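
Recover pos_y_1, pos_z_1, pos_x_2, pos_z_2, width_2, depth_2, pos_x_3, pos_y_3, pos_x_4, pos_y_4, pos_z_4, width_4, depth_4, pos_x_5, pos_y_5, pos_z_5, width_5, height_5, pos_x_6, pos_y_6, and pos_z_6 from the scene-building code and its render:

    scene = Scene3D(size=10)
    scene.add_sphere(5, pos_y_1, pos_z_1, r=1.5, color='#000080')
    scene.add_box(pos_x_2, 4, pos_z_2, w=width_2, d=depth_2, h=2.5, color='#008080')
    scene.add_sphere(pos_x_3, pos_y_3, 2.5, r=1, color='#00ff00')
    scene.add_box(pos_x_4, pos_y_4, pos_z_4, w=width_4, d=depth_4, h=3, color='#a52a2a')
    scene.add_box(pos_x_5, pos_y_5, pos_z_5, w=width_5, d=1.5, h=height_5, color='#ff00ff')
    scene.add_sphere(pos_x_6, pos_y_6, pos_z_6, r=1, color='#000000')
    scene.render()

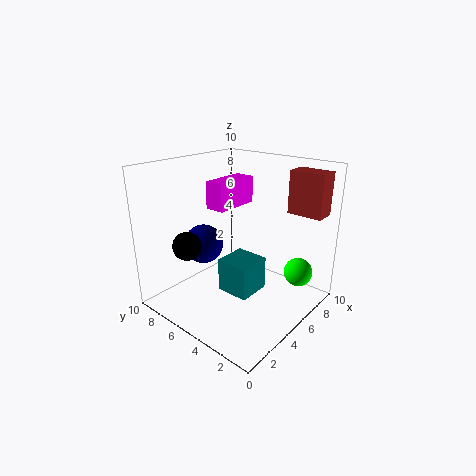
pos_y_1 = 8.5; pos_z_1 = 3.5; pos_x_2 = 4.5; pos_z_2 = 0.5; width_2 = 2.5; depth_2 = 2.5; pos_x_3 = 7.5; pos_y_3 = 1.5; pos_x_4 = 8; pos_y_4 = 0.5; pos_z_4 = 6.5; width_4 = 1.5; depth_4 = 2.5; pos_x_5 = 5; pos_y_5 = 6.5; pos_z_5 = 6.5; width_5 = 3.5; height_5 = 2; pos_x_6 = 2.5; pos_y_6 = 7.5; pos_z_6 = 4.5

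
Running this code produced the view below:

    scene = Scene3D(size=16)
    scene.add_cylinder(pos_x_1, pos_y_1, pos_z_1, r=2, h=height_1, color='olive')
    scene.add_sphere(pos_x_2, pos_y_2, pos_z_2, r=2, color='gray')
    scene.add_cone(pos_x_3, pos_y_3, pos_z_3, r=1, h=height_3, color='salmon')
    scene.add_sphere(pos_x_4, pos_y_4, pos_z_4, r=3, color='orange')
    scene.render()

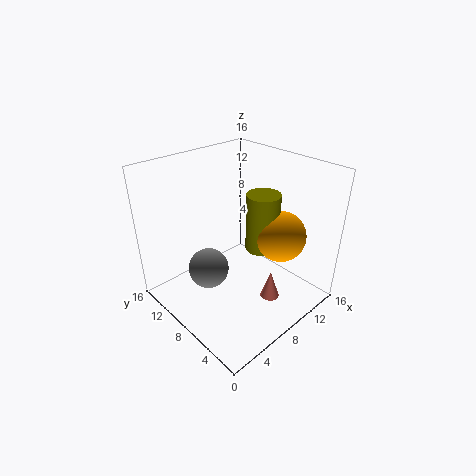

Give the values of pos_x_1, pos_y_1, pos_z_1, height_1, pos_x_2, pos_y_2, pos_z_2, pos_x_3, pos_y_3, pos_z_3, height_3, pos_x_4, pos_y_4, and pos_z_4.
pos_x_1 = 12, pos_y_1 = 8, pos_z_1 = 5, height_1 = 7, pos_x_2 = 3, pos_y_2 = 7, pos_z_2 = 7, pos_x_3 = 8, pos_y_3 = 3, pos_z_3 = 3, height_3 = 3, pos_x_4 = 13, pos_y_4 = 6, pos_z_4 = 7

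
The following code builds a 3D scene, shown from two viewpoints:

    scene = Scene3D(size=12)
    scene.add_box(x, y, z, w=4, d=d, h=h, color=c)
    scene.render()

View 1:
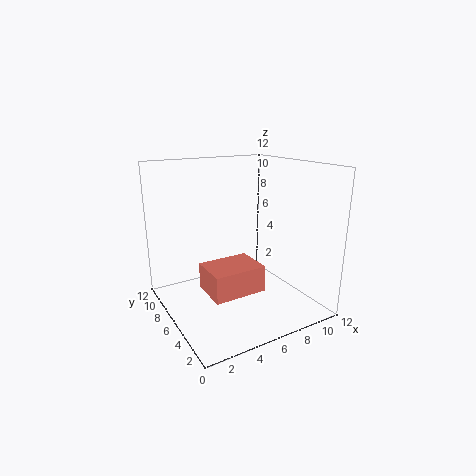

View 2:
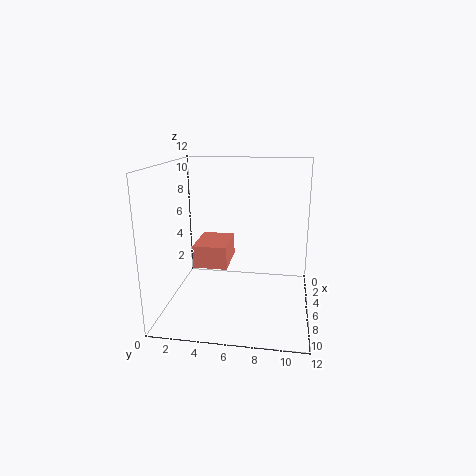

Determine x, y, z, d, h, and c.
x = 2, y = 2, z = 3, d = 3, h = 2, c = 'salmon'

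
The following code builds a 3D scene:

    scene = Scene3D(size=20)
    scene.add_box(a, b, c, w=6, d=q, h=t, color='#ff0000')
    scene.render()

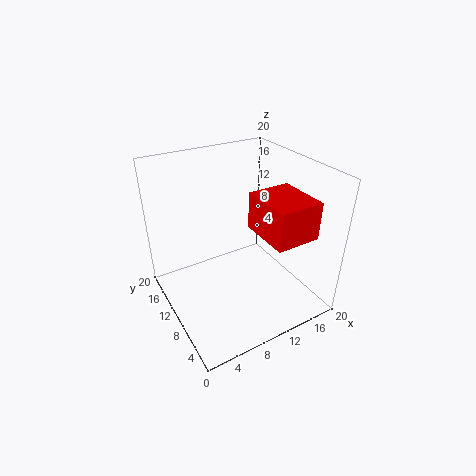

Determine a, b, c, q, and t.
a = 11, b = 2, c = 12, q = 7, t = 5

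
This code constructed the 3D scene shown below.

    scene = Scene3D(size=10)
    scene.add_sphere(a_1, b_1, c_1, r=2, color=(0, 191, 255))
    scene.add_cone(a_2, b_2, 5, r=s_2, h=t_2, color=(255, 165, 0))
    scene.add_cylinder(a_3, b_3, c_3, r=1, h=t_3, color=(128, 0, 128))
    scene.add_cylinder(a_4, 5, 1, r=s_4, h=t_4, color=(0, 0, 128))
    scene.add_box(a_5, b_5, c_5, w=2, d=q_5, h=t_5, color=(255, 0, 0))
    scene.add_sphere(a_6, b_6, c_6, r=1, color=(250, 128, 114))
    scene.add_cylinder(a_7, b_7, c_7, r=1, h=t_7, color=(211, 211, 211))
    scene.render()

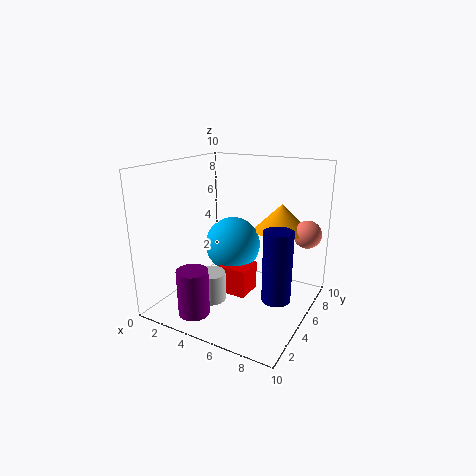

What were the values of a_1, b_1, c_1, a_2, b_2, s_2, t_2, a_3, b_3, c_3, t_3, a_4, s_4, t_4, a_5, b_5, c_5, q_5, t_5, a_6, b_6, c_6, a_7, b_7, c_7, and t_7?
a_1 = 4, b_1 = 6, c_1 = 4, a_2 = 7, b_2 = 8, s_2 = 2, t_2 = 2, a_3 = 4, b_3 = 1, c_3 = 1, t_3 = 3, a_4 = 8, s_4 = 1, t_4 = 5, a_5 = 4, b_5 = 4, c_5 = 1, q_5 = 2, t_5 = 2, a_6 = 9, b_6 = 8, c_6 = 5, a_7 = 4, b_7 = 3, c_7 = 1, t_7 = 2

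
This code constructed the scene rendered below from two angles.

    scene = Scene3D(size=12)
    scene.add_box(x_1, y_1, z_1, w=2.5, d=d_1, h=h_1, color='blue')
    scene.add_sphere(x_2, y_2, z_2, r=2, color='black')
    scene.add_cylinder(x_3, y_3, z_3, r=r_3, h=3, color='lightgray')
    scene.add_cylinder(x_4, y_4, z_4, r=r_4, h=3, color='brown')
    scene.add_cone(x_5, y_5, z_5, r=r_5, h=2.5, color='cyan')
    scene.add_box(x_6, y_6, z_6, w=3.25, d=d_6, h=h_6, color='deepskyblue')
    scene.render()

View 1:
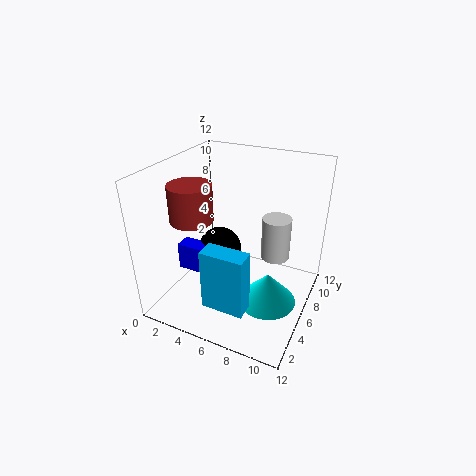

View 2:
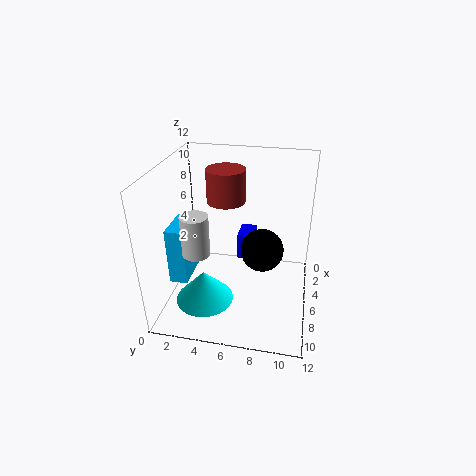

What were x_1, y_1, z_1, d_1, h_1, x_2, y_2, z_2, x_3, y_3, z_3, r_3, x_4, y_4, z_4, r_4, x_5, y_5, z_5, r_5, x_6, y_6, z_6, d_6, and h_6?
x_1 = 0.25
y_1 = 5.25
z_1 = 1.75
d_1 = 1.5
h_1 = 2.5
x_2 = 3.25
y_2 = 7.75
z_2 = 3.25
x_3 = 10
y_3 = 3.75
z_3 = 6.75
r_3 = 1
x_4 = 2.75
y_4 = 4.25
z_4 = 7.75
r_4 = 1.75
x_5 = 9.5
y_5 = 4
z_5 = 2.25
r_5 = 2.25
x_6 = 5.5
y_6 = 0.75
z_6 = 2.75
d_6 = 1.5
h_6 = 4.75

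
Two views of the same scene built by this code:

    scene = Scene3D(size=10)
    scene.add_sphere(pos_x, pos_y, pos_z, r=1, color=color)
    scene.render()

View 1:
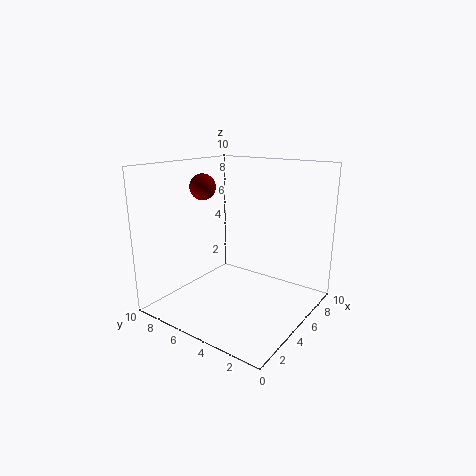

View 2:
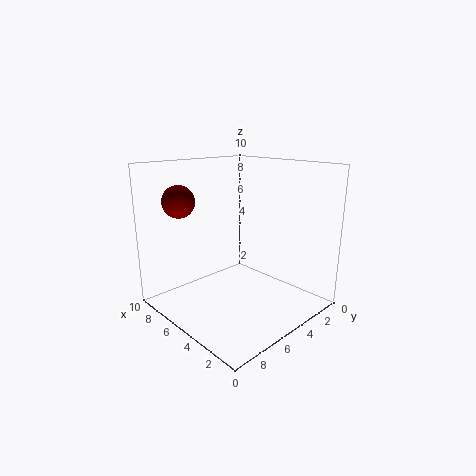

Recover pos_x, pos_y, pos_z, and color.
pos_x = 6, pos_y = 9, pos_z = 8, color = 'maroon'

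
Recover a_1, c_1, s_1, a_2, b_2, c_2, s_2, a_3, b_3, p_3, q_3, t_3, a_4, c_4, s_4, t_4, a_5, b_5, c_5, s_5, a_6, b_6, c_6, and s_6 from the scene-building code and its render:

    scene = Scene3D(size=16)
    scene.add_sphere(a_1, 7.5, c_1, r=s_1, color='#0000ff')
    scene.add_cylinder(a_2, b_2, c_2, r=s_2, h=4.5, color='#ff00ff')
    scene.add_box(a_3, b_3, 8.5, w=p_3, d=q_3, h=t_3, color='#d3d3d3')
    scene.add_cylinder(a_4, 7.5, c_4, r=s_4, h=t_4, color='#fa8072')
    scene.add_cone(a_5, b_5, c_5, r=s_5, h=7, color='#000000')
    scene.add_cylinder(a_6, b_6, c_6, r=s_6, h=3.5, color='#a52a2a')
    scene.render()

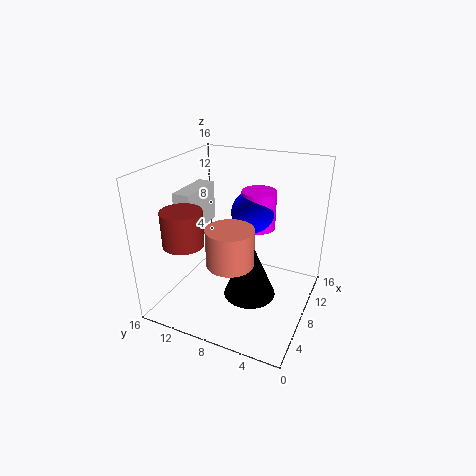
a_1 = 11, c_1 = 10, s_1 = 2.5, a_2 = 11.5, b_2 = 7, c_2 = 8, s_2 = 2, a_3 = 5.5, b_3 = 12.5, p_3 = 5.5, q_3 = 2, t_3 = 4.5, a_4 = 5, c_4 = 6.5, s_4 = 2.5, t_4 = 4, a_5 = 8, b_5 = 6.5, c_5 = 1, s_5 = 3, a_6 = 2, b_6 = 11, c_6 = 9.5, s_6 = 2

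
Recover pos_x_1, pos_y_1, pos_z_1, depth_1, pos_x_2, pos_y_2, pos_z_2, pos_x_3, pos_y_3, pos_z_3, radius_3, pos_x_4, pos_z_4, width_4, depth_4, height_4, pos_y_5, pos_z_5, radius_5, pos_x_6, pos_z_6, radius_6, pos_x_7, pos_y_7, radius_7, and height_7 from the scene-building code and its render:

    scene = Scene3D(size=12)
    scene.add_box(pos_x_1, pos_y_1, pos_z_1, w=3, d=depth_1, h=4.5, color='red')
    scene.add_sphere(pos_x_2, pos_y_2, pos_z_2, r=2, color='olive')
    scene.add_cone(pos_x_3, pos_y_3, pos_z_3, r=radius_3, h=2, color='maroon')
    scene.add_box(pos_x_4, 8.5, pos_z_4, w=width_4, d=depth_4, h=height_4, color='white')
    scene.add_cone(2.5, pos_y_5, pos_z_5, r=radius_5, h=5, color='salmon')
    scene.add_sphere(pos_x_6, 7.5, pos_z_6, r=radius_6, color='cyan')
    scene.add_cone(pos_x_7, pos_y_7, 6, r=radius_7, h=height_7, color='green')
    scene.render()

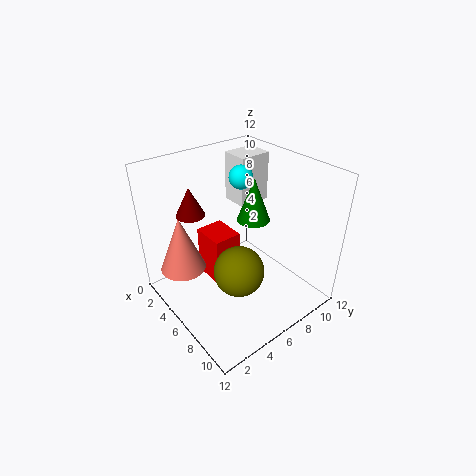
pos_x_1 = 2, pos_y_1 = 4.5, pos_z_1 = 1, depth_1 = 2.5, pos_x_2 = 8, pos_y_2 = 4.5, pos_z_2 = 4.5, pos_x_3 = 6.5, pos_y_3 = 1.5, pos_z_3 = 10, radius_3 = 1, pos_x_4 = 1, pos_z_4 = 7, width_4 = 2.5, depth_4 = 3, height_4 = 4.5, pos_y_5 = 2.5, pos_z_5 = 2.5, radius_5 = 2, pos_x_6 = 4.5, pos_z_6 = 10.5, radius_6 = 1, pos_x_7 = 4.5, pos_y_7 = 9, radius_7 = 1.5, height_7 = 4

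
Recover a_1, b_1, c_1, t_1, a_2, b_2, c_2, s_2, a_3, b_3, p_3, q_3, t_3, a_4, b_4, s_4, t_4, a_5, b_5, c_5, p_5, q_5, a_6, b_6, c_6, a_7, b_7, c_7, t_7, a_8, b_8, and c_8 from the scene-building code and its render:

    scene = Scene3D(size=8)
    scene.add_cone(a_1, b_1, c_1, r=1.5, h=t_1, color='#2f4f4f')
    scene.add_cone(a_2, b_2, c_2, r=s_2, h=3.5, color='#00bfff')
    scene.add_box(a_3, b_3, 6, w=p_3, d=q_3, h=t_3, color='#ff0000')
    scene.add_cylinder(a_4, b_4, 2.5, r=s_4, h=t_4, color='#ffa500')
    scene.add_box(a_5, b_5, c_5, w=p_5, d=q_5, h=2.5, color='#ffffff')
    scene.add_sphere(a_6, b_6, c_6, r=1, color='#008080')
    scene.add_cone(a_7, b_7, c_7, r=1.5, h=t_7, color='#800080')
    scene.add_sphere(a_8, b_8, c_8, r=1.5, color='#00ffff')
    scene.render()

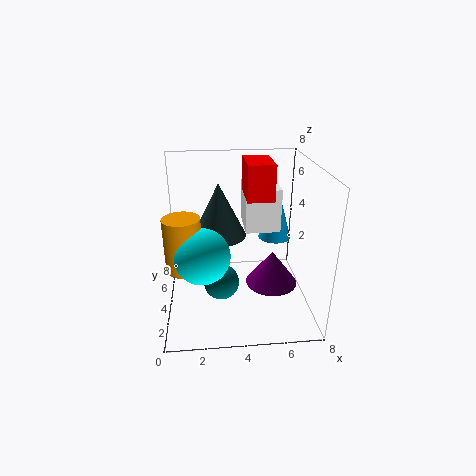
a_1 = 3; b_1 = 4.5; c_1 = 4; t_1 = 3; a_2 = 6.5; b_2 = 6; c_2 = 3; s_2 = 1; a_3 = 4.5; b_3 = 4; p_3 = 1.5; q_3 = 2.5; t_3 = 2; a_4 = 1; b_4 = 3.5; s_4 = 1; t_4 = 3; a_5 = 4.5; b_5 = 4.5; c_5 = 4; p_5 = 2; q_5 = 2.5; a_6 = 3; b_6 = 3.5; c_6 = 1.5; a_7 = 6; b_7 = 4; c_7 = 1; t_7 = 2; a_8 = 2; b_8 = 3; c_8 = 3.5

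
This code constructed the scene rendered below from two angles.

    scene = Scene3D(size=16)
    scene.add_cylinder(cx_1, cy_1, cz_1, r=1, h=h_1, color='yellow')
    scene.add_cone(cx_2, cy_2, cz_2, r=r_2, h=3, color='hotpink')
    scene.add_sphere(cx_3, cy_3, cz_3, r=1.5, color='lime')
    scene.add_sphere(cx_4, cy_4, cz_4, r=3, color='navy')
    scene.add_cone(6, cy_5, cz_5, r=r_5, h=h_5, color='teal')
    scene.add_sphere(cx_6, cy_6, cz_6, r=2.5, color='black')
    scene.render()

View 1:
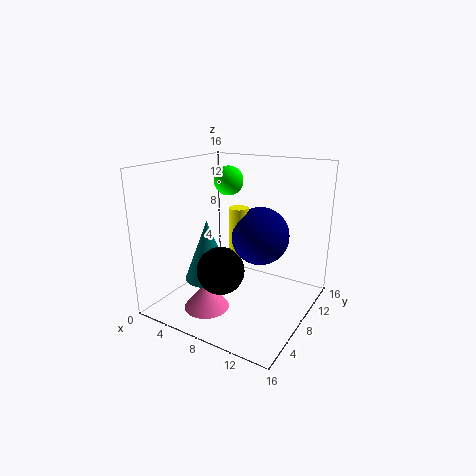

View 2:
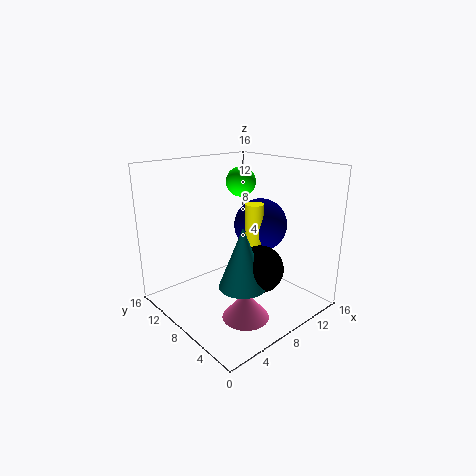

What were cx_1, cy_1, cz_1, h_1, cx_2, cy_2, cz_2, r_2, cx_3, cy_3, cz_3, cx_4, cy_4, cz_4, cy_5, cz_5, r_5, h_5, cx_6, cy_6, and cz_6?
cx_1 = 9, cy_1 = 6.5, cz_1 = 7, h_1 = 5, cx_2 = 6, cy_2 = 4.5, cz_2 = 0.5, r_2 = 2.5, cx_3 = 7.5, cy_3 = 7, cz_3 = 14.5, cx_4 = 11, cy_4 = 7.5, cz_4 = 9, cy_5 = 5, cz_5 = 4, r_5 = 2.5, h_5 = 6.5, cx_6 = 8, cy_6 = 4.5, cz_6 = 5.5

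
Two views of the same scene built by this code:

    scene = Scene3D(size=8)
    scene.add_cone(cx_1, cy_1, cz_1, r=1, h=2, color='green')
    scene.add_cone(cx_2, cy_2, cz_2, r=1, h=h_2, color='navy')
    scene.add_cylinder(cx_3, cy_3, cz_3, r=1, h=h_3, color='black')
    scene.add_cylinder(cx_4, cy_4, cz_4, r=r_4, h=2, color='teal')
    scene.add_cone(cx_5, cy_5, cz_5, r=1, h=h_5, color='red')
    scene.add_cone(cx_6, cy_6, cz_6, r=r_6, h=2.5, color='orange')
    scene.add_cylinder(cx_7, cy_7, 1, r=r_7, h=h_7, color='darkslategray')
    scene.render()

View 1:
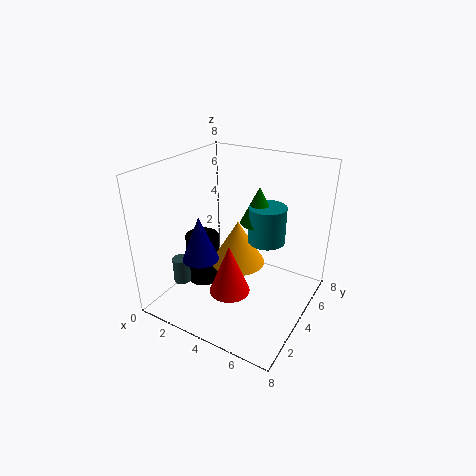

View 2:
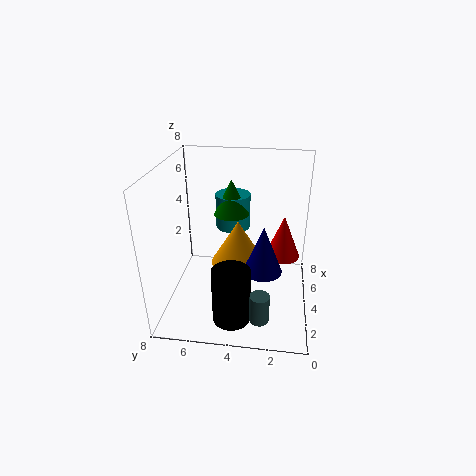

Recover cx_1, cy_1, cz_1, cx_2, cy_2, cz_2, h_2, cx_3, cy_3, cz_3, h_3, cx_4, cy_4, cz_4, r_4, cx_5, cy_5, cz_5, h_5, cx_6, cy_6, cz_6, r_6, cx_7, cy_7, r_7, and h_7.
cx_1 = 5; cy_1 = 4.5; cz_1 = 5; cx_2 = 2.5; cy_2 = 2.5; cz_2 = 3; h_2 = 2.5; cx_3 = 1.5; cy_3 = 4; cz_3 = 0.5; h_3 = 3; cx_4 = 5.5; cy_4 = 4.5; cz_4 = 4; r_4 = 1; cx_5 = 5; cy_5 = 1.5; cz_5 = 2.5; h_5 = 2.5; cx_6 = 4; cy_6 = 4; cz_6 = 2.5; r_6 = 1.5; cx_7 = 1; cy_7 = 2.5; r_7 = 0.5; h_7 = 1.5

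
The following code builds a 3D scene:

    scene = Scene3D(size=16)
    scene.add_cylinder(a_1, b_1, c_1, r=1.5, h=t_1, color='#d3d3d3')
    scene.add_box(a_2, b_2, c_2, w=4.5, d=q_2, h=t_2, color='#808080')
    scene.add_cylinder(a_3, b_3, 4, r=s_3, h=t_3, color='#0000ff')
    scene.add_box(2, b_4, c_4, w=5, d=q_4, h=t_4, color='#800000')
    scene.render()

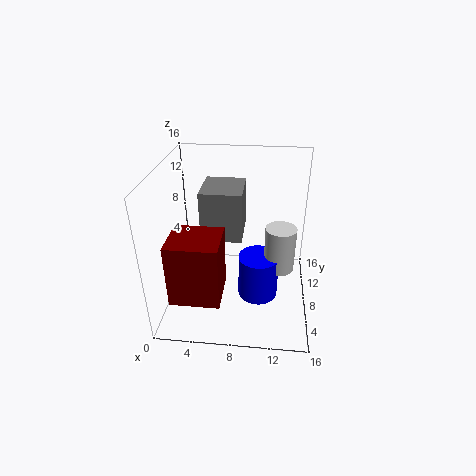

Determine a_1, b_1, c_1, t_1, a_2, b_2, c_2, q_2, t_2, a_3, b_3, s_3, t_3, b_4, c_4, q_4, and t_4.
a_1 = 12.5; b_1 = 4.5; c_1 = 7; t_1 = 4.5; a_2 = 4; b_2 = 7; c_2 = 8; q_2 = 5; t_2 = 5.5; a_3 = 10.5; b_3 = 4; s_3 = 2; t_3 = 4.5; b_4 = 0.5; c_4 = 4.5; q_4 = 4.5; t_4 = 6.5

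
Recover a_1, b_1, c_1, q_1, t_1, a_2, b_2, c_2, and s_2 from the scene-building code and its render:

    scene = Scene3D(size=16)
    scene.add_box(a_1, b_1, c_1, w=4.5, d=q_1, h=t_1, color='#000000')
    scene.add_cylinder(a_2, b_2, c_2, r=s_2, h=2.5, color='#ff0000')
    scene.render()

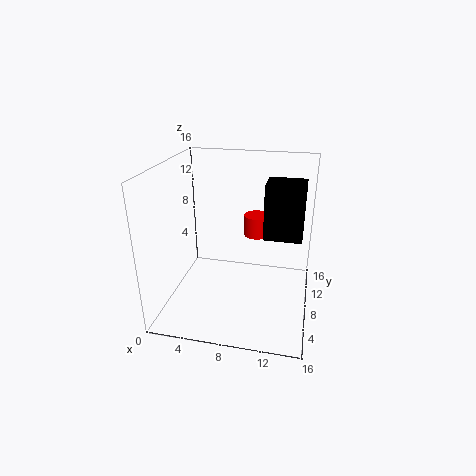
a_1 = 10.5
b_1 = 10
c_1 = 7
q_1 = 4
t_1 = 6.5
a_2 = 9.5
b_2 = 11.5
c_2 = 7
s_2 = 1.5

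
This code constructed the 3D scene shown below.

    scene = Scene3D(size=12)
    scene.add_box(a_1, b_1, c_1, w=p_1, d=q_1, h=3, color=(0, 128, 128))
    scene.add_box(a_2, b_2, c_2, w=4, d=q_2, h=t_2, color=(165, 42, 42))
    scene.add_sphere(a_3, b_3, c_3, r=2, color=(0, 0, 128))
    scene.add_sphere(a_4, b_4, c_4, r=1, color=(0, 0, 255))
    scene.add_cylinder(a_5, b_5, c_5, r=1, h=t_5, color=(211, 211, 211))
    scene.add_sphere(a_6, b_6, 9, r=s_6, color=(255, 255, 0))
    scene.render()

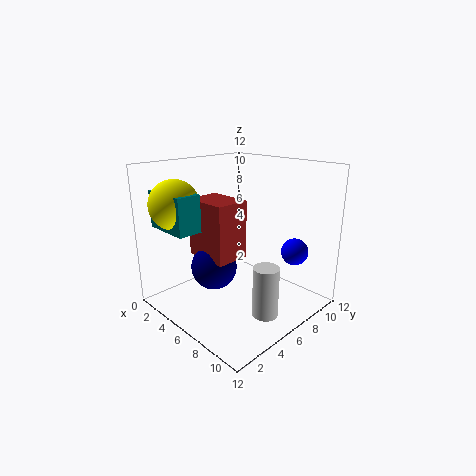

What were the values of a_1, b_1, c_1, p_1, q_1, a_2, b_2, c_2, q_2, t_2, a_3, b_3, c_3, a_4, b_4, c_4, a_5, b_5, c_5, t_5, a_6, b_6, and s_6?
a_1 = 1, b_1 = 1, c_1 = 7, p_1 = 4, q_1 = 2, a_2 = 2, b_2 = 4, c_2 = 4, q_2 = 3, t_2 = 5, a_3 = 4, b_3 = 5, c_3 = 3, a_4 = 11, b_4 = 7, c_4 = 6, a_5 = 10, b_5 = 5, c_5 = 1, t_5 = 4, a_6 = 3, b_6 = 2, s_6 = 2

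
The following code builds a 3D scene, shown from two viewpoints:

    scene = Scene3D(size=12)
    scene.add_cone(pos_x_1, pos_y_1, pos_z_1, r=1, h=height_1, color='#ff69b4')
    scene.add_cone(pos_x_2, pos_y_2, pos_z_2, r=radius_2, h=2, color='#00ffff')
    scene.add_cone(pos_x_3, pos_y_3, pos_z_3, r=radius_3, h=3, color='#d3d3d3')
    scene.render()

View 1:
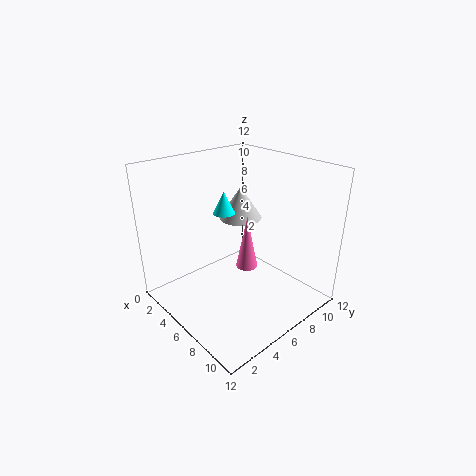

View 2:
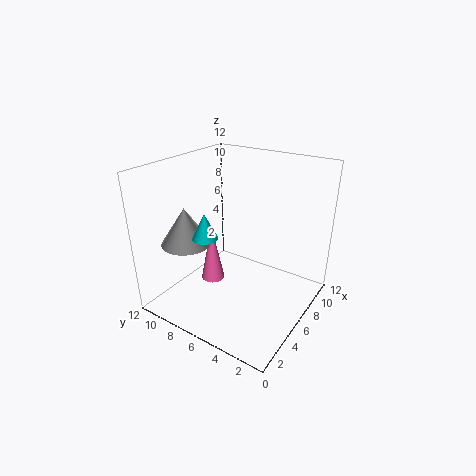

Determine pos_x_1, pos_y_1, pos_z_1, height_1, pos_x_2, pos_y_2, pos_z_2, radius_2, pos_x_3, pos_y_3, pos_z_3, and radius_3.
pos_x_1 = 5; pos_y_1 = 8; pos_z_1 = 2; height_1 = 5; pos_x_2 = 3; pos_y_2 = 7; pos_z_2 = 7; radius_2 = 1; pos_x_3 = 3; pos_y_3 = 9; pos_z_3 = 6; radius_3 = 2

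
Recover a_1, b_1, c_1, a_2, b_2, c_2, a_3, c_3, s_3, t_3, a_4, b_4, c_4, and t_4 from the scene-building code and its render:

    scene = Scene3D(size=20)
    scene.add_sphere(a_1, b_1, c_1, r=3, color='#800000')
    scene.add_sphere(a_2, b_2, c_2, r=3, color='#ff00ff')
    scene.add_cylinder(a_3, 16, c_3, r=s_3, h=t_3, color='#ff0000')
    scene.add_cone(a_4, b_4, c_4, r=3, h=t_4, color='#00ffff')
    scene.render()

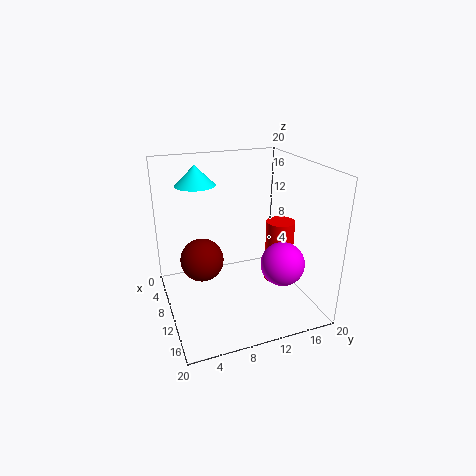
a_1 = 9, b_1 = 5, c_1 = 7, a_2 = 14, b_2 = 15, c_2 = 7, a_3 = 11, c_3 = 3, s_3 = 2, t_3 = 9, a_4 = 3, b_4 = 6, c_4 = 16, t_4 = 3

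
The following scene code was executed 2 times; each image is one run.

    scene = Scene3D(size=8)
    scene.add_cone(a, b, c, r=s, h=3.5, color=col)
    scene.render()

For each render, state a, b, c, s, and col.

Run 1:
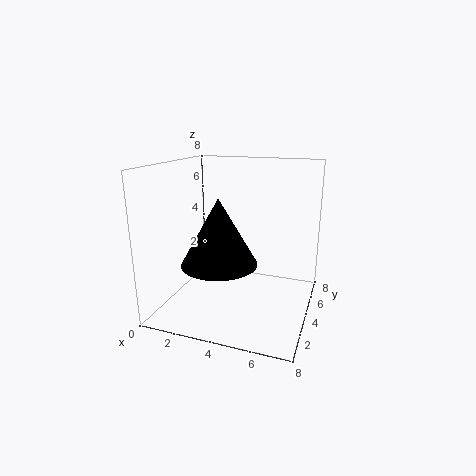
a = 3.5; b = 2.5; c = 3; s = 2; col = 'black'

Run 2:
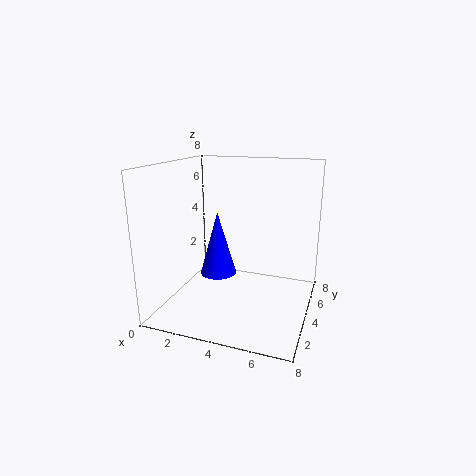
a = 3; b = 3.5; c = 2; s = 1; col = 'blue'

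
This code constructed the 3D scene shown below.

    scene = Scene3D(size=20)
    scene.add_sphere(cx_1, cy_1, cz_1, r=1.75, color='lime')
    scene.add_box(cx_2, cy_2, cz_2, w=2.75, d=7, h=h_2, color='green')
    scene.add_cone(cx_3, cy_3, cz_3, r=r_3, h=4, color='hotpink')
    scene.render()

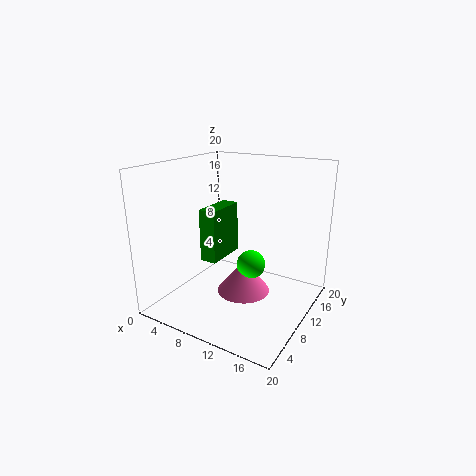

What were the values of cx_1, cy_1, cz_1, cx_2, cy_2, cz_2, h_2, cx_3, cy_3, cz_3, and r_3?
cx_1 = 14.25; cy_1 = 6; cz_1 = 8.75; cx_2 = 1.75; cy_2 = 12; cz_2 = 3.75; h_2 = 8.5; cx_3 = 13.5; cy_3 = 5.5; cz_3 = 5.25; r_3 = 3.25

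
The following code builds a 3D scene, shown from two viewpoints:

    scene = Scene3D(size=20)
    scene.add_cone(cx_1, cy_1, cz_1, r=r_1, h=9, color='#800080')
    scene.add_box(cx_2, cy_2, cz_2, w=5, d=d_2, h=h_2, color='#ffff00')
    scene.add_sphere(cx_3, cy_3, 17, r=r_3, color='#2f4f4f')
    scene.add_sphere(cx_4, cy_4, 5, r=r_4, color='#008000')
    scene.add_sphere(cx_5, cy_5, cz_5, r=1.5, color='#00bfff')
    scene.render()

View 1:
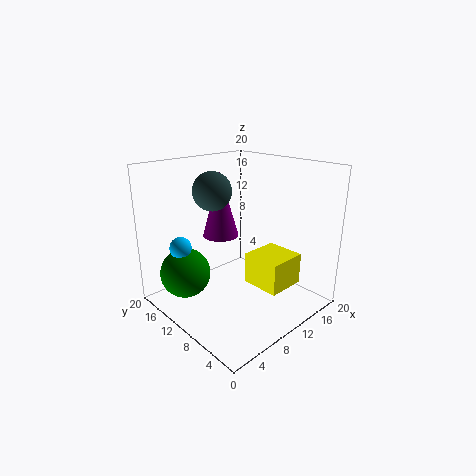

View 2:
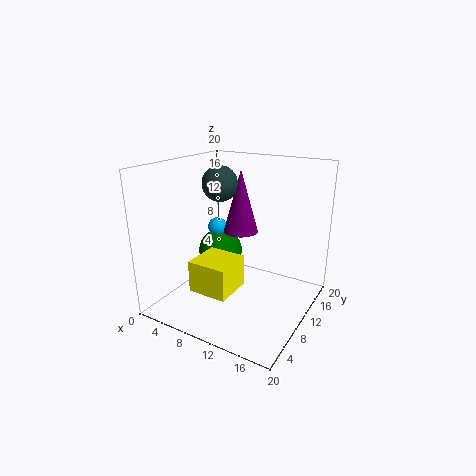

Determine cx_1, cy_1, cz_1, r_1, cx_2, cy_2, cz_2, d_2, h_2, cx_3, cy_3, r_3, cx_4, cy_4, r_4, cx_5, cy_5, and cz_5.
cx_1 = 9, cy_1 = 12.5, cz_1 = 10, r_1 = 2.5, cx_2 = 8, cy_2 = 1.5, cz_2 = 5.5, d_2 = 5, h_2 = 4, cx_3 = 6.5, cy_3 = 11, r_3 = 2.5, cx_4 = 4, cy_4 = 14.5, r_4 = 3.5, cx_5 = 3.5, cy_5 = 14.5, cz_5 = 9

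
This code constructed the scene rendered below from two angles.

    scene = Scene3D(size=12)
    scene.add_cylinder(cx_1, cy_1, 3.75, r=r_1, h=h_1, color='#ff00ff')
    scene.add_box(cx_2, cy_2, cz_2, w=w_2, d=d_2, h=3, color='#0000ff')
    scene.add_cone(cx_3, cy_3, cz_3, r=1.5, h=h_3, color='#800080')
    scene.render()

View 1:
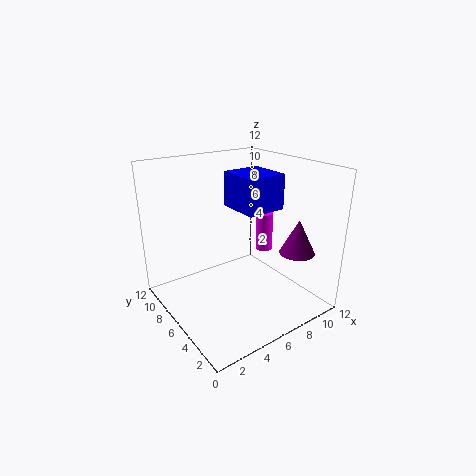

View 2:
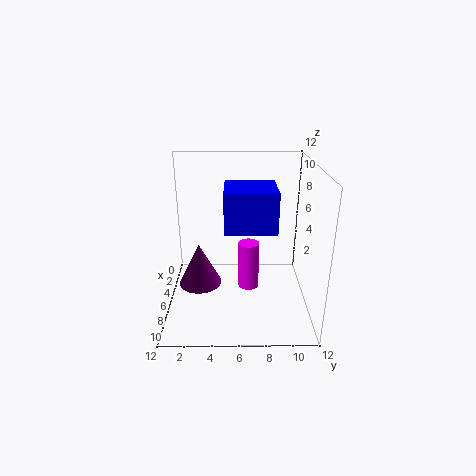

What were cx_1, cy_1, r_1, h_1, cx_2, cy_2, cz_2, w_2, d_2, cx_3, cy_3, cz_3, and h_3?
cx_1 = 9.5, cy_1 = 6.75, r_1 = 0.75, h_1 = 3.5, cx_2 = 6.5, cy_2 = 5, cz_2 = 8, w_2 = 3.5, d_2 = 3.75, cx_3 = 10.25, cy_3 = 3.25, cz_3 = 4.5, h_3 = 3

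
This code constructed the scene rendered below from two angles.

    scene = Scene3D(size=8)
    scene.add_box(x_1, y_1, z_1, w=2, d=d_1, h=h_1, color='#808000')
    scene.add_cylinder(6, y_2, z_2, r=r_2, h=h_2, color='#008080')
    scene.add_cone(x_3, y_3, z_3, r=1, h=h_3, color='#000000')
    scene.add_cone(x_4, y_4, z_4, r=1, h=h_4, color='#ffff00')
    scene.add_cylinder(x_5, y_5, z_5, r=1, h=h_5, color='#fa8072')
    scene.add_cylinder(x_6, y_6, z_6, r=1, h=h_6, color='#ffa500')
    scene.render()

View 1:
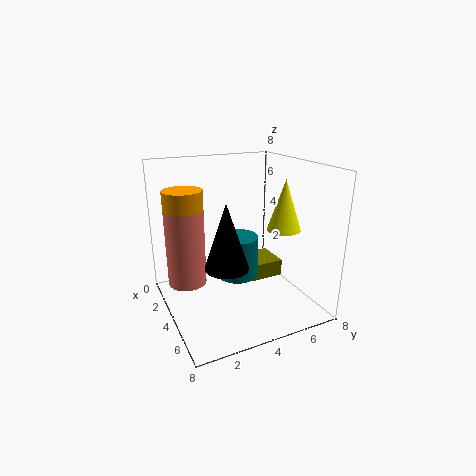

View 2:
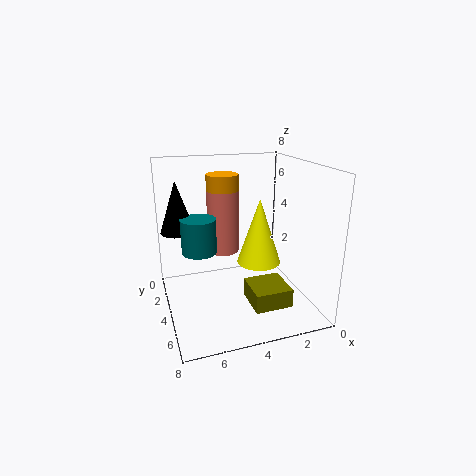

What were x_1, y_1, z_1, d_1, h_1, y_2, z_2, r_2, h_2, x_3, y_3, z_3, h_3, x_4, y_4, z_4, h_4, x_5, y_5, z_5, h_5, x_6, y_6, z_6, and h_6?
x_1 = 2, y_1 = 5, z_1 = 1, d_1 = 2, h_1 = 1, y_2 = 3, z_2 = 3, r_2 = 1, h_2 = 2, x_3 = 7, y_3 = 2, z_3 = 4, h_3 = 3, x_4 = 4, y_4 = 7, z_4 = 4, h_4 = 3, x_5 = 4, y_5 = 1, z_5 = 2, h_5 = 4, x_6 = 4, y_6 = 1, z_6 = 5, h_6 = 2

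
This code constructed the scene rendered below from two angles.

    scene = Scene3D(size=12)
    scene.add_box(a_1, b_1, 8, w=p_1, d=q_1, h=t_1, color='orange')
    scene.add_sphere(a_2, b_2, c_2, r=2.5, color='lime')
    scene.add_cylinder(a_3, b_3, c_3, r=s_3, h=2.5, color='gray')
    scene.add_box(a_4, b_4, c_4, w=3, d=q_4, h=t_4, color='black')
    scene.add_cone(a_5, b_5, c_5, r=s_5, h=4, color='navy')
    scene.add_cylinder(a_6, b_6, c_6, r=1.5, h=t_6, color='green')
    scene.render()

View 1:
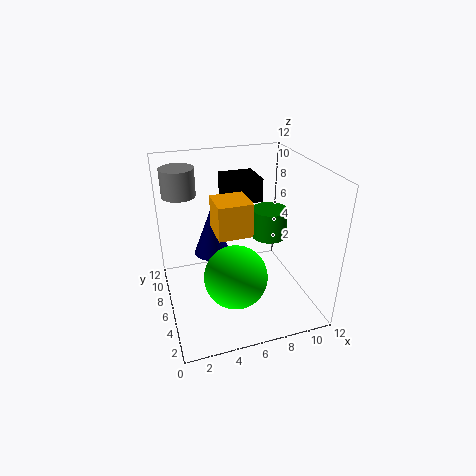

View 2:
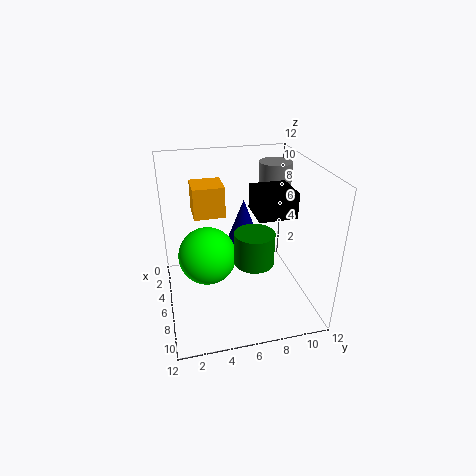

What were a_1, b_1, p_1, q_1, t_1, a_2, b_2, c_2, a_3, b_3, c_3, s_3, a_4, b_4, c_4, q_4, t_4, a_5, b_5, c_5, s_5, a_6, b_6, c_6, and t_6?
a_1 = 3.5, b_1 = 2.5, p_1 = 2.5, q_1 = 2.5, t_1 = 2.5, a_2 = 5, b_2 = 3.5, c_2 = 4, a_3 = 2, b_3 = 10.5, c_3 = 8.5, s_3 = 1.5, a_4 = 5.5, b_4 = 7, c_4 = 8.5, q_4 = 3, t_4 = 2, a_5 = 4, b_5 = 7, c_5 = 4.5, s_5 = 1.5, a_6 = 9, b_6 = 6.5, c_6 = 5.5, t_6 = 2.5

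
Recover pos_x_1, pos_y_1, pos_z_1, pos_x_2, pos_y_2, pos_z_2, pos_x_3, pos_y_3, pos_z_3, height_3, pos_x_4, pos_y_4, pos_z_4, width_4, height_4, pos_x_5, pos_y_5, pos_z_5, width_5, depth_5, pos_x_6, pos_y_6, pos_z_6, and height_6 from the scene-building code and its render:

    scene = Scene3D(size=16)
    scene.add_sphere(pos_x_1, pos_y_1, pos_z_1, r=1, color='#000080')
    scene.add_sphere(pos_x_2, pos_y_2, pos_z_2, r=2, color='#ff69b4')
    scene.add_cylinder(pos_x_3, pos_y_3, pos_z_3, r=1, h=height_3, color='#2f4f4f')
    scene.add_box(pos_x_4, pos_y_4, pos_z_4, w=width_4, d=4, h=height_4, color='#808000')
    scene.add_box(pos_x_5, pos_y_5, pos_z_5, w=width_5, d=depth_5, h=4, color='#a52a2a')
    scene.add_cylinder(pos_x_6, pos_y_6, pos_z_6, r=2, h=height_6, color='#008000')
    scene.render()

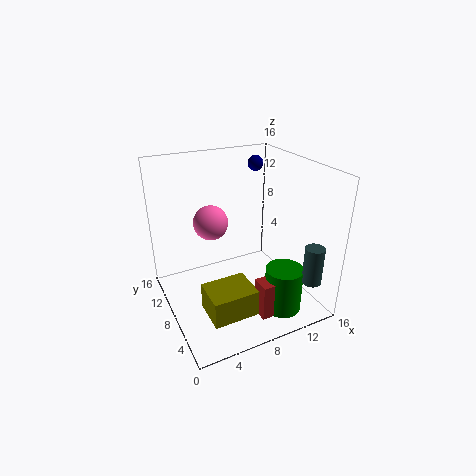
pos_x_1 = 14
pos_y_1 = 15
pos_z_1 = 14
pos_x_2 = 6
pos_y_2 = 11
pos_z_2 = 9
pos_x_3 = 13
pos_y_3 = 1
pos_z_3 = 5
height_3 = 4
pos_x_4 = 3
pos_y_4 = 3
pos_z_4 = 1
width_4 = 5
height_4 = 3
pos_x_5 = 8
pos_y_5 = 2
pos_z_5 = 1
width_5 = 4
depth_5 = 2
pos_x_6 = 11
pos_y_6 = 3
pos_z_6 = 1
height_6 = 5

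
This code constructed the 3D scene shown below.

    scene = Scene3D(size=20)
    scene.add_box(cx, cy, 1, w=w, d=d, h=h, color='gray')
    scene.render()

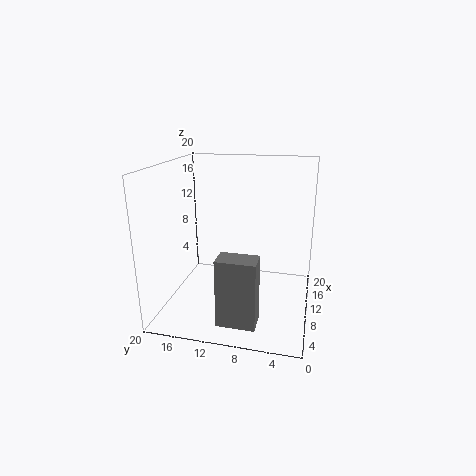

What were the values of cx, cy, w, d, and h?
cx = 2; cy = 6; w = 3; d = 5; h = 9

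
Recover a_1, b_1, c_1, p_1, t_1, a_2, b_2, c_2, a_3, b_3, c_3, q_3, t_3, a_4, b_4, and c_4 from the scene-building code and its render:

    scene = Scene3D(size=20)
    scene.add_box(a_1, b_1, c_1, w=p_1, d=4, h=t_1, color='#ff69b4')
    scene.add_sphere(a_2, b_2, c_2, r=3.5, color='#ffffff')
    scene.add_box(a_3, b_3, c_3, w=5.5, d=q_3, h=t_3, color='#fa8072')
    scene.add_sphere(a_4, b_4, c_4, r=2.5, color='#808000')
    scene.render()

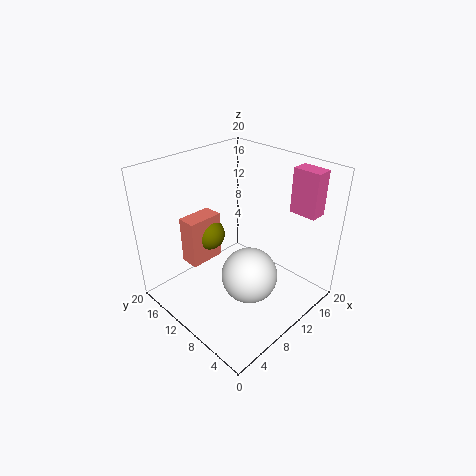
a_1 = 17.5
b_1 = 3
c_1 = 12.5
p_1 = 2.5
t_1 = 6.5
a_2 = 7
b_2 = 5
c_2 = 8
a_3 = 7
b_3 = 16.5
c_3 = 3
q_3 = 3
t_3 = 7.5
a_4 = 11
b_4 = 17.5
c_4 = 7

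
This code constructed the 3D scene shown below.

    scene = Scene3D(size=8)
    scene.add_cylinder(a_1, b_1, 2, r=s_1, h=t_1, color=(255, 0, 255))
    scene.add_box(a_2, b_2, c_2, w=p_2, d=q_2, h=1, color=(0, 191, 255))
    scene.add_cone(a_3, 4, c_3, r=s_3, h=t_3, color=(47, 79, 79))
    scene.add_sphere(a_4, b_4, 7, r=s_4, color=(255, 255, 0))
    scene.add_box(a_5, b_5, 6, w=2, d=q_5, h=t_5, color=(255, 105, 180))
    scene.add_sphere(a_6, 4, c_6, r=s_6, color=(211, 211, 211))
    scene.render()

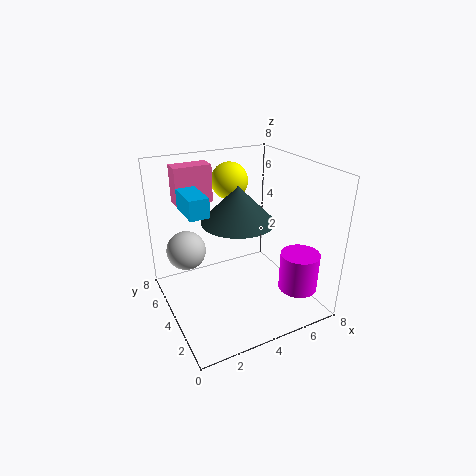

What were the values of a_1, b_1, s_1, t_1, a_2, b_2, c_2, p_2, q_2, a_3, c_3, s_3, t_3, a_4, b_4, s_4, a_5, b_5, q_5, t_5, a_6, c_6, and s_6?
a_1 = 6, b_1 = 1, s_1 = 1, t_1 = 2, a_2 = 1, b_2 = 3, c_2 = 6, p_2 = 1, q_2 = 2, a_3 = 4, c_3 = 5, s_3 = 2, t_3 = 2, a_4 = 4, b_4 = 5, s_4 = 1, a_5 = 1, b_5 = 5, q_5 = 1, t_5 = 2, a_6 = 1, c_6 = 4, s_6 = 1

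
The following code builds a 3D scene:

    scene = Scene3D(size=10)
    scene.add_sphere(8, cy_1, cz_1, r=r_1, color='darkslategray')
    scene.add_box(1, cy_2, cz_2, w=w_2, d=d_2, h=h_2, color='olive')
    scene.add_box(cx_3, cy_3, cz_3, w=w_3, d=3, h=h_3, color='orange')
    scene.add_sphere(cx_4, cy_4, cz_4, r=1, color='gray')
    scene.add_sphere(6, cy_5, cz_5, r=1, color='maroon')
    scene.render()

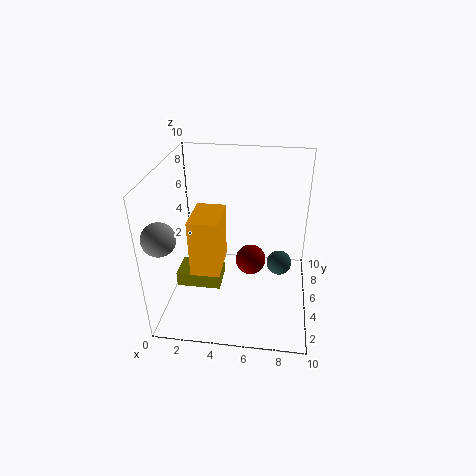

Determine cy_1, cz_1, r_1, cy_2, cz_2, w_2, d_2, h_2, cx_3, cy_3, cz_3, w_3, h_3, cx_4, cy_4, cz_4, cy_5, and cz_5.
cy_1 = 8
cz_1 = 1
r_1 = 1
cy_2 = 3
cz_2 = 2
w_2 = 3
d_2 = 2
h_2 = 1
cx_3 = 2
cy_3 = 3
cz_3 = 3
w_3 = 2
h_3 = 4
cx_4 = 1
cy_4 = 1
cz_4 = 7
cy_5 = 4
cz_5 = 4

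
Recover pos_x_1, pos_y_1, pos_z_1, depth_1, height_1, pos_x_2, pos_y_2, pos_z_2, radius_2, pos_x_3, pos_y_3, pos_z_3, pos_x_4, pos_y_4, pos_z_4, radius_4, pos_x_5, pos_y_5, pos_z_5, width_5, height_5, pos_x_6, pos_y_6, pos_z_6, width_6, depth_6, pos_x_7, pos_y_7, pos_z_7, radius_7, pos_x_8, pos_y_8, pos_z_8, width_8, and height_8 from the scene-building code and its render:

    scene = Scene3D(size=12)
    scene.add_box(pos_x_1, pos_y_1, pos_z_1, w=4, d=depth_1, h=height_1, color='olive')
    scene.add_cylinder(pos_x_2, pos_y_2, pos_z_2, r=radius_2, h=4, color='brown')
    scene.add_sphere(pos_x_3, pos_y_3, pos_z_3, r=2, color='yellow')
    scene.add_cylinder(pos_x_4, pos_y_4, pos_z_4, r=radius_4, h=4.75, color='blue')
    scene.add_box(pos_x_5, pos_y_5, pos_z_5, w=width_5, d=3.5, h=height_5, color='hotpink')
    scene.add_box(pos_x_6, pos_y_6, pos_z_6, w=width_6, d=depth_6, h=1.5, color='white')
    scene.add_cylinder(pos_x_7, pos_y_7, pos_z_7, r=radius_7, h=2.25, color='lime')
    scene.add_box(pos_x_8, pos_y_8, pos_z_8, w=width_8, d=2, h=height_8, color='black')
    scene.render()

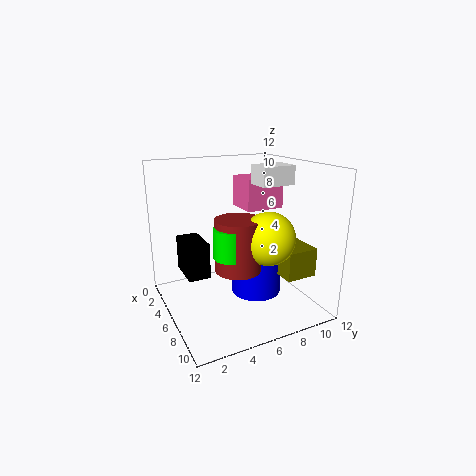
pos_x_1 = 5, pos_y_1 = 9.25, pos_z_1 = 2.5, depth_1 = 2.75, height_1 = 2.5, pos_x_2 = 8.5, pos_y_2 = 4.75, pos_z_2 = 4.5, radius_2 = 1.75, pos_x_3 = 9.5, pos_y_3 = 6.75, pos_z_3 = 7, pos_x_4 = 5.25, pos_y_4 = 8.25, pos_z_4 = 0.25, radius_4 = 2.25, pos_x_5 = 2, pos_y_5 = 7.5, pos_z_5 = 7.75, width_5 = 3, height_5 = 2.75, pos_x_6 = 6.25, pos_y_6 = 7, pos_z_6 = 10.5, width_6 = 2, depth_6 = 2.75, pos_x_7 = 8.75, pos_y_7 = 4, pos_z_7 = 5.75, radius_7 = 1.25, pos_x_8 = 0.5, pos_y_8 = 2.25, pos_z_8 = 1.75, width_8 = 3.5, height_8 = 3.25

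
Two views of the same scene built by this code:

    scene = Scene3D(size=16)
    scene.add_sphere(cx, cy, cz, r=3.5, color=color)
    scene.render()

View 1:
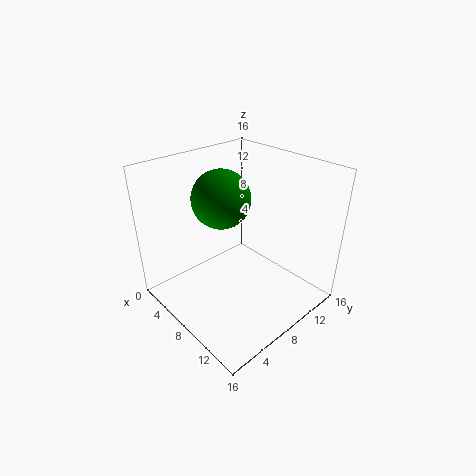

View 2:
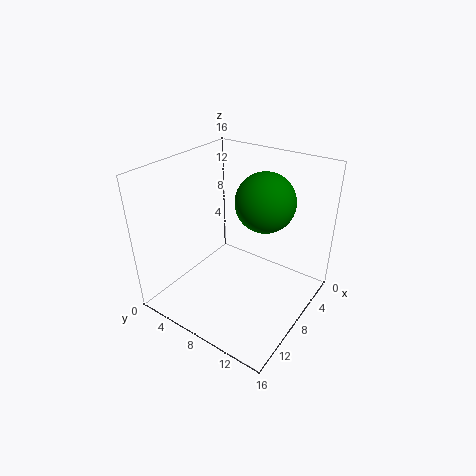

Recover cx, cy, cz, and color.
cx = 4
cy = 9
cz = 11
color = 'green'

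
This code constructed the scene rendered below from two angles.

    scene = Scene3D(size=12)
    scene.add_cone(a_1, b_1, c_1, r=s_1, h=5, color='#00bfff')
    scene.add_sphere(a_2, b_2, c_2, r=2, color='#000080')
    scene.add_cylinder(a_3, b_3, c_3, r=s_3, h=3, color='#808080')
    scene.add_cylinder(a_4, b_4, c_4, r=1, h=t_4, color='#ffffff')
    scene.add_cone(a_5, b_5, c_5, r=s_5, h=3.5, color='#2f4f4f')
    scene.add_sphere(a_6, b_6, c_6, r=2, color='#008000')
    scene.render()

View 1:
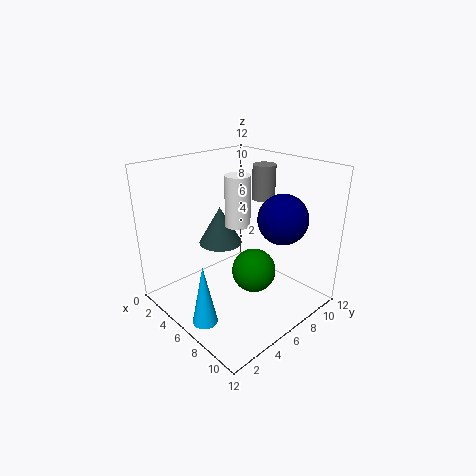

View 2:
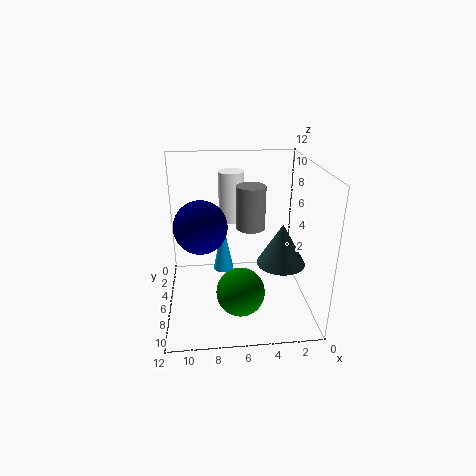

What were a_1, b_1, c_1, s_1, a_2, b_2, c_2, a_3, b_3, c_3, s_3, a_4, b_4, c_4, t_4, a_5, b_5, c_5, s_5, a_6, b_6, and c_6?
a_1 = 7, b_1 = 1.5, c_1 = 0.5, s_1 = 1, a_2 = 9, b_2 = 8, c_2 = 8, a_3 = 5.5, b_3 = 9.5, c_3 = 8.5, s_3 = 1, a_4 = 6.5, b_4 = 5.5, c_4 = 7.5, t_4 = 4, a_5 = 2.5, b_5 = 7, c_5 = 4, s_5 = 2, a_6 = 6, b_6 = 8, c_6 = 2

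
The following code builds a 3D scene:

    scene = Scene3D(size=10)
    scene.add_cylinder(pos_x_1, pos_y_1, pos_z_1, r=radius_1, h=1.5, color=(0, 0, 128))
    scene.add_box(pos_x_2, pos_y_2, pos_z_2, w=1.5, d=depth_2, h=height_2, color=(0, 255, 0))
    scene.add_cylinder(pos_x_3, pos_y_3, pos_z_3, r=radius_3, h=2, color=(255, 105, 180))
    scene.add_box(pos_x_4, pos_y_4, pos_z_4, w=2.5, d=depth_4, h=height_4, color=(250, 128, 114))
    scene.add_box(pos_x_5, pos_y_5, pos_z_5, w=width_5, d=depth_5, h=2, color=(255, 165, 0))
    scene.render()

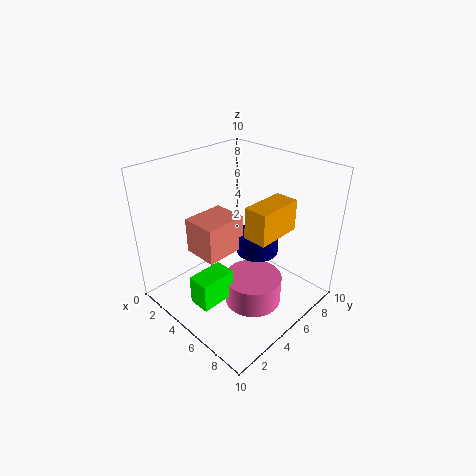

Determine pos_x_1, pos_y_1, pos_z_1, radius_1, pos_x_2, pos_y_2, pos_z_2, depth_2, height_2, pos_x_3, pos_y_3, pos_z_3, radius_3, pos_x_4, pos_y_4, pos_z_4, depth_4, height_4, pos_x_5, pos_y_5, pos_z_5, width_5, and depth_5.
pos_x_1 = 5.5; pos_y_1 = 6.5; pos_z_1 = 3.5; radius_1 = 1.5; pos_x_2 = 4.5; pos_y_2 = 1; pos_z_2 = 1.5; depth_2 = 2.5; height_2 = 2; pos_x_3 = 6.5; pos_y_3 = 5; pos_z_3 = 0.5; radius_3 = 2; pos_x_4 = 2.5; pos_y_4 = 2.5; pos_z_4 = 4; depth_4 = 3; height_4 = 2.5; pos_x_5 = 7; pos_y_5 = 3.5; pos_z_5 = 6.5; width_5 = 1.5; depth_5 = 3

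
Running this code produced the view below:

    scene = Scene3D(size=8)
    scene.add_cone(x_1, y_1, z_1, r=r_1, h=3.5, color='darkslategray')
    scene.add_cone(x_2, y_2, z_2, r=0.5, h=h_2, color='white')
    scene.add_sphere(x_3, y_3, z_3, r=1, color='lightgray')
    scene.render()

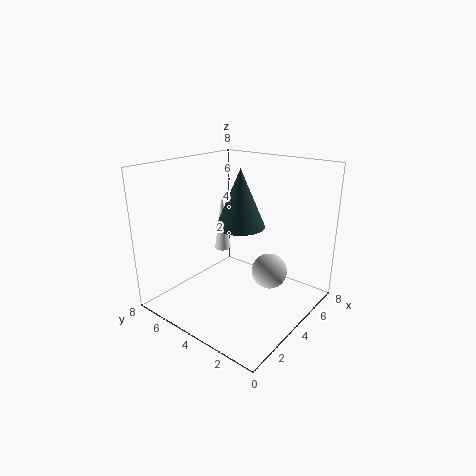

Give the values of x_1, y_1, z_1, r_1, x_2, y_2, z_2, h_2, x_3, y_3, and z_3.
x_1 = 5.5; y_1 = 5; z_1 = 4; r_1 = 1.5; x_2 = 5; y_2 = 6; z_2 = 2.5; h_2 = 3.5; x_3 = 5; y_3 = 2.5; z_3 = 2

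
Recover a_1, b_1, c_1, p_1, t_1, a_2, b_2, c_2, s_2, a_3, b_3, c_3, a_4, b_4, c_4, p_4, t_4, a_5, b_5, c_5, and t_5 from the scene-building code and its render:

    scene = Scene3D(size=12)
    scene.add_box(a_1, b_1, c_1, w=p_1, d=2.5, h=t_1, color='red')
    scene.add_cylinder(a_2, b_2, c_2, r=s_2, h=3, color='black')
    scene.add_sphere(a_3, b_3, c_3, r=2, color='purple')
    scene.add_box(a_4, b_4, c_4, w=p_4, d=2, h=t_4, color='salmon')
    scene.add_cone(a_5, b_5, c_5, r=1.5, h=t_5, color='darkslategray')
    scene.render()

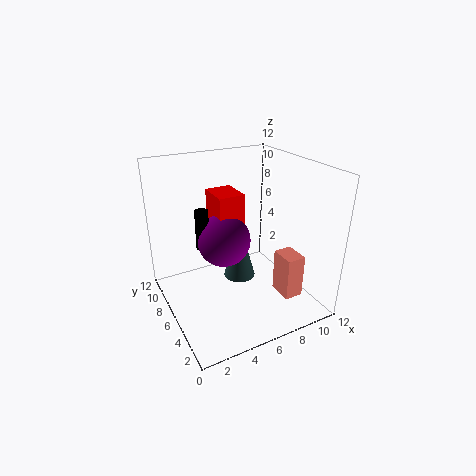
a_1 = 3.5
b_1 = 4
c_1 = 6.5
p_1 = 2
t_1 = 4
a_2 = 2.5
b_2 = 5
c_2 = 6.5
s_2 = 0.5
a_3 = 4
b_3 = 4.5
c_3 = 7
a_4 = 8
b_4 = 1.5
c_4 = 2
p_4 = 1.5
t_4 = 3.5
a_5 = 7.5
b_5 = 8.5
c_5 = 0.5
t_5 = 5.5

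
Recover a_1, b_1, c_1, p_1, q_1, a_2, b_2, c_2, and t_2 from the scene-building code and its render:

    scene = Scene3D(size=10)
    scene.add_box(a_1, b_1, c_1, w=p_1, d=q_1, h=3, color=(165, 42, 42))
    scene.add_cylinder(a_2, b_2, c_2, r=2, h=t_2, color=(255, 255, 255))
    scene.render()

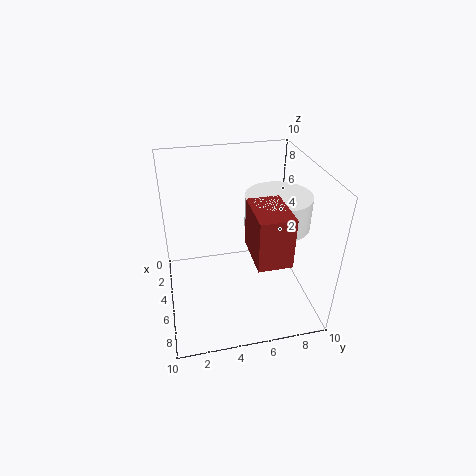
a_1 = 7, b_1 = 5, c_1 = 6, p_1 = 3, q_1 = 2, a_2 = 7, b_2 = 7, c_2 = 7, t_2 = 2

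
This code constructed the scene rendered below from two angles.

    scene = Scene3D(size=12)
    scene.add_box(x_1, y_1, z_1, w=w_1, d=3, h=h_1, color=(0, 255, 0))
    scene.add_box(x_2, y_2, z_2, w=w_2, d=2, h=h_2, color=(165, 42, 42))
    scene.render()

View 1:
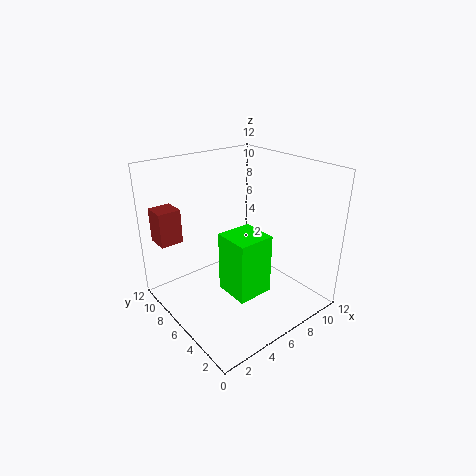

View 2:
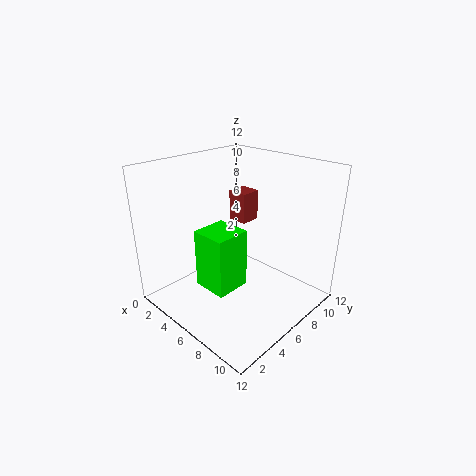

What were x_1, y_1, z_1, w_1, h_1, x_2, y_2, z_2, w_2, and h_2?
x_1 = 4, y_1 = 3, z_1 = 2, w_1 = 3, h_1 = 5, x_2 = 1, y_2 = 10, z_2 = 5, w_2 = 2, h_2 = 3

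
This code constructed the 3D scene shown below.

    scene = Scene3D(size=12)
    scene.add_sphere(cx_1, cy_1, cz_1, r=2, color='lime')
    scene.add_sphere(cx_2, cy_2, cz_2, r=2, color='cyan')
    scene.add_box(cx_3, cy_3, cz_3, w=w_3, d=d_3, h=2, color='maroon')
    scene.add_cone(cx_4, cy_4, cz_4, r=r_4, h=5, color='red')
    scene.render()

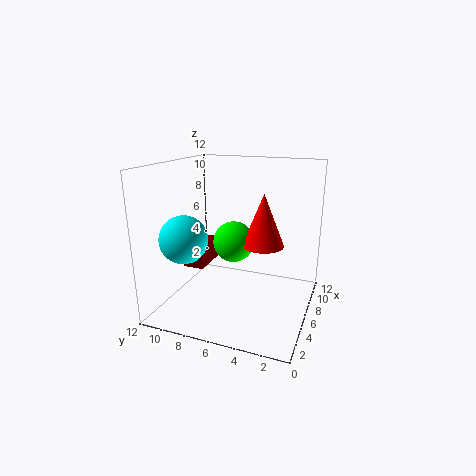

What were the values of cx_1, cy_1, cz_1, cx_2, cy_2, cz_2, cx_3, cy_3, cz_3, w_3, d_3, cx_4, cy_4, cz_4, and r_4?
cx_1 = 10; cy_1 = 8; cz_1 = 4; cx_2 = 4; cy_2 = 10; cz_2 = 6; cx_3 = 7; cy_3 = 10; cz_3 = 2; w_3 = 4; d_3 = 2; cx_4 = 10; cy_4 = 5; cz_4 = 4; r_4 = 2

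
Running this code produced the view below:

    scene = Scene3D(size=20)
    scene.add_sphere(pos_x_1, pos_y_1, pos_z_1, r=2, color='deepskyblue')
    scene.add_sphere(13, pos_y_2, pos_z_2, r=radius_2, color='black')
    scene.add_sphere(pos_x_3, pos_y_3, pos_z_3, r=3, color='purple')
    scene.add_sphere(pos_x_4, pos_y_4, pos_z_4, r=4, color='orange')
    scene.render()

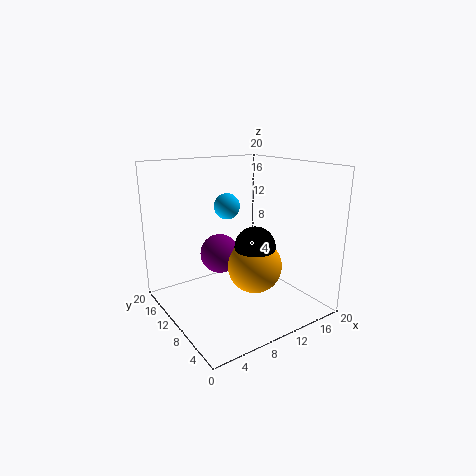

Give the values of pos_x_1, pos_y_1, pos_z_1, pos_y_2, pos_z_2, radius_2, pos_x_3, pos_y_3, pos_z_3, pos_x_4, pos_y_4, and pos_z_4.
pos_x_1 = 12, pos_y_1 = 16, pos_z_1 = 13, pos_y_2 = 10, pos_z_2 = 8, radius_2 = 3, pos_x_3 = 10, pos_y_3 = 15, pos_z_3 = 6, pos_x_4 = 13, pos_y_4 = 10, pos_z_4 = 5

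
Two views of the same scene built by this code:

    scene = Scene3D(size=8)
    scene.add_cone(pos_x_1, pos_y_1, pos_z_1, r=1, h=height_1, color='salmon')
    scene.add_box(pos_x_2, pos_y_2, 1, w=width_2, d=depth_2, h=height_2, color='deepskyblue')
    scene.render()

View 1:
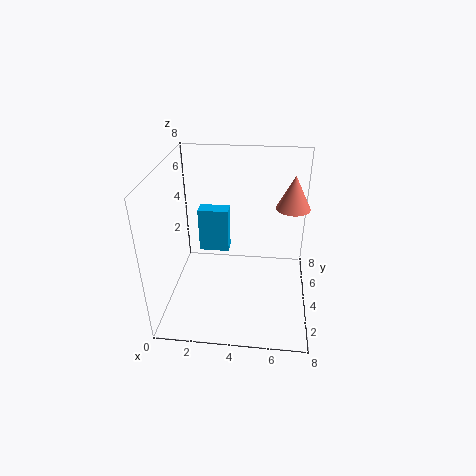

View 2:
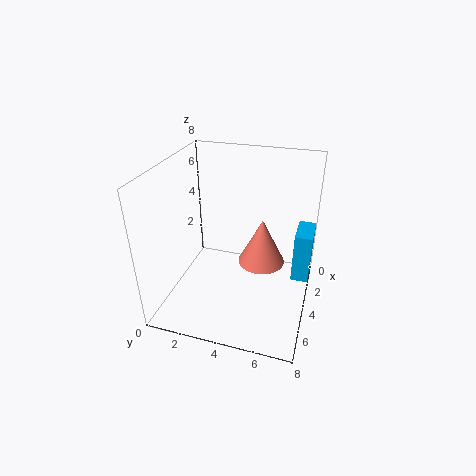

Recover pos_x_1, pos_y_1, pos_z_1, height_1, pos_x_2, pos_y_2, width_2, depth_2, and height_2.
pos_x_1 = 7, pos_y_1 = 6, pos_z_1 = 5, height_1 = 2, pos_x_2 = 1, pos_y_2 = 7, width_2 = 2, depth_2 = 1, height_2 = 3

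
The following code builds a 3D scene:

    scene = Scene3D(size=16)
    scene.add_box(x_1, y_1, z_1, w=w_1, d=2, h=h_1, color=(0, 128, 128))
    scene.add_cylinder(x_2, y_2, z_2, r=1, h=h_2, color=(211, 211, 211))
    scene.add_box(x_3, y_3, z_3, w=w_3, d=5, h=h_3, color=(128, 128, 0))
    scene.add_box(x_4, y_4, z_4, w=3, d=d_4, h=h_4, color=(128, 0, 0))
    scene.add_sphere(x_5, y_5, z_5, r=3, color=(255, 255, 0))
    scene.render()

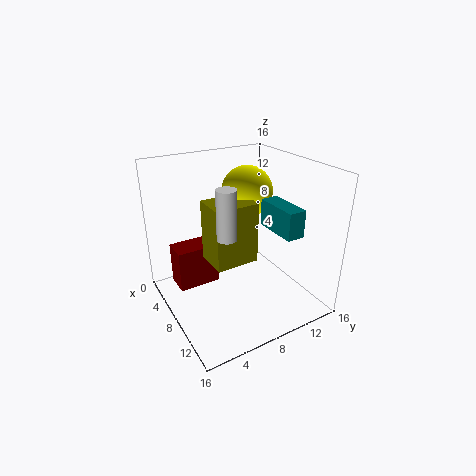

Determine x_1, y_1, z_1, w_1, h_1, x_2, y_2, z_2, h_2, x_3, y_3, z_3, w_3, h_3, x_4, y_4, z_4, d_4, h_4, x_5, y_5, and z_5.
x_1 = 8
y_1 = 11
z_1 = 9
w_1 = 5
h_1 = 3
x_2 = 11
y_2 = 5
z_2 = 10
h_2 = 5
x_3 = 5
y_3 = 5
z_3 = 5
w_3 = 4
h_3 = 7
x_4 = 2
y_4 = 2
z_4 = 1
d_4 = 5
h_4 = 5
x_5 = 5
y_5 = 11
z_5 = 12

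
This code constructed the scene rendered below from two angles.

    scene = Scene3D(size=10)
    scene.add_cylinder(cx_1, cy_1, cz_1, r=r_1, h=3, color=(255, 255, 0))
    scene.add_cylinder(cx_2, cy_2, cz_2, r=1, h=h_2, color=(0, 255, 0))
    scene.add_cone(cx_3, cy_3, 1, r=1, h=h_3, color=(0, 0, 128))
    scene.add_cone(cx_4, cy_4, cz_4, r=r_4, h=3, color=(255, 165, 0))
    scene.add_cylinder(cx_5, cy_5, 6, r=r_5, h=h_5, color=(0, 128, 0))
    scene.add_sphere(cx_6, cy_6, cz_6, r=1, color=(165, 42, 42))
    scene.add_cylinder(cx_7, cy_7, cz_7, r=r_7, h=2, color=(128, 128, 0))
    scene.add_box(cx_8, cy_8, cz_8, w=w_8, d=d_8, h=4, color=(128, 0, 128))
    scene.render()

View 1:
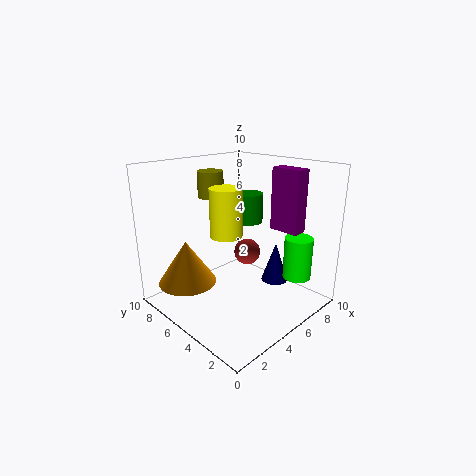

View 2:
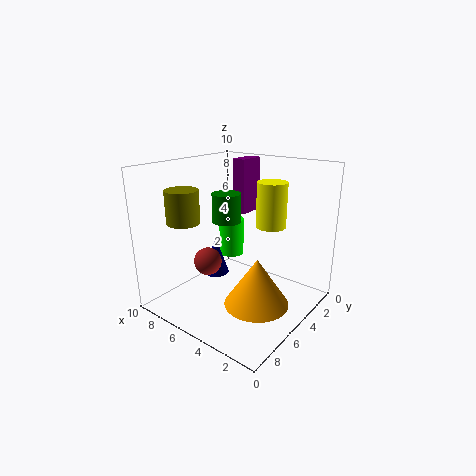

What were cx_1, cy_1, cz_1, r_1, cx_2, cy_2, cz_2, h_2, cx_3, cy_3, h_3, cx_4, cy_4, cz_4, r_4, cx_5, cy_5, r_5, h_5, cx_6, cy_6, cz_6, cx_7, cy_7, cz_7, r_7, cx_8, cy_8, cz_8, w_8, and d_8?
cx_1 = 3, cy_1 = 4, cz_1 = 6, r_1 = 1, cx_2 = 8, cy_2 = 2, cz_2 = 2, h_2 = 3, cx_3 = 8, cy_3 = 4, h_3 = 3, cx_4 = 2, cy_4 = 7, cz_4 = 2, r_4 = 2, cx_5 = 6, cy_5 = 5, r_5 = 1, h_5 = 2, cx_6 = 7, cy_6 = 6, cz_6 = 3, cx_7 = 6, cy_7 = 9, cz_7 = 7, r_7 = 1, cx_8 = 6, cy_8 = 1, cz_8 = 6, w_8 = 1, d_8 = 2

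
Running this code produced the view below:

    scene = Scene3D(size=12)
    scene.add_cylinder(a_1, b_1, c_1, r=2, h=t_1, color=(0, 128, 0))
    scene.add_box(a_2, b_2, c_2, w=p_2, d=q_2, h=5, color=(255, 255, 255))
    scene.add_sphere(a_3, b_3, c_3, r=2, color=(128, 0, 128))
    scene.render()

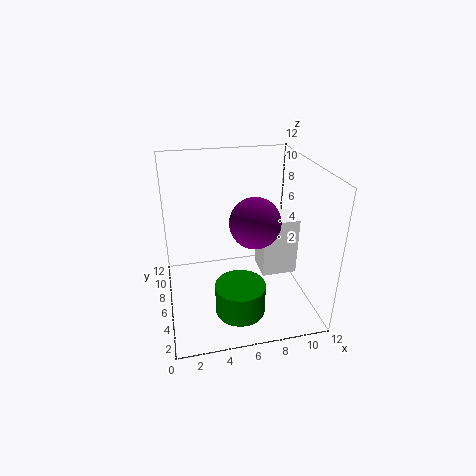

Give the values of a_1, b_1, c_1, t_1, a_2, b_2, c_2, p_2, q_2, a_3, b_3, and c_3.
a_1 = 5.5; b_1 = 3; c_1 = 1; t_1 = 2.5; a_2 = 8; b_2 = 5; c_2 = 2.5; p_2 = 3; q_2 = 2.5; a_3 = 7; b_3 = 4.5; c_3 = 8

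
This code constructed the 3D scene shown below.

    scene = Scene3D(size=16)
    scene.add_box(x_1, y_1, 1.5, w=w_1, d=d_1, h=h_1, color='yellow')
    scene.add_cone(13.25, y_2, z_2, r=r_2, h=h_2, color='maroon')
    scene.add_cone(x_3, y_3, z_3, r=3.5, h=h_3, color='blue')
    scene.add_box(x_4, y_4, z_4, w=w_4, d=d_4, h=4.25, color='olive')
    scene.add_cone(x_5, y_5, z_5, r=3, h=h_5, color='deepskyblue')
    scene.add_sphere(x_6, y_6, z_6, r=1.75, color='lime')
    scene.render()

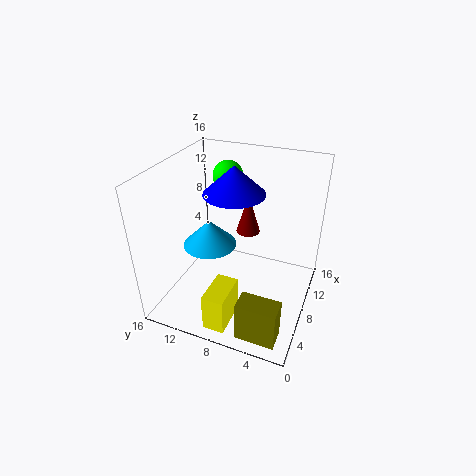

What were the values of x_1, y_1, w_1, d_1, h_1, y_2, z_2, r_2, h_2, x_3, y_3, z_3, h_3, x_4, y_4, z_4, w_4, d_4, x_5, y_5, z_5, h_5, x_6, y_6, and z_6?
x_1 = 0.25; y_1 = 6.5; w_1 = 4; d_1 = 2.25; h_1 = 4; y_2 = 8.75; z_2 = 5.75; r_2 = 1.5; h_2 = 5; x_3 = 10; y_3 = 9.25; z_3 = 12.25; h_3 = 3.25; x_4 = 0.25; y_4 = 1.25; z_4 = 1.5; w_4 = 2.25; d_4 = 4; x_5 = 7.5; y_5 = 11.25; z_5 = 6.75; h_5 = 3; x_6 = 11.75; y_6 = 10.75; z_6 = 13.5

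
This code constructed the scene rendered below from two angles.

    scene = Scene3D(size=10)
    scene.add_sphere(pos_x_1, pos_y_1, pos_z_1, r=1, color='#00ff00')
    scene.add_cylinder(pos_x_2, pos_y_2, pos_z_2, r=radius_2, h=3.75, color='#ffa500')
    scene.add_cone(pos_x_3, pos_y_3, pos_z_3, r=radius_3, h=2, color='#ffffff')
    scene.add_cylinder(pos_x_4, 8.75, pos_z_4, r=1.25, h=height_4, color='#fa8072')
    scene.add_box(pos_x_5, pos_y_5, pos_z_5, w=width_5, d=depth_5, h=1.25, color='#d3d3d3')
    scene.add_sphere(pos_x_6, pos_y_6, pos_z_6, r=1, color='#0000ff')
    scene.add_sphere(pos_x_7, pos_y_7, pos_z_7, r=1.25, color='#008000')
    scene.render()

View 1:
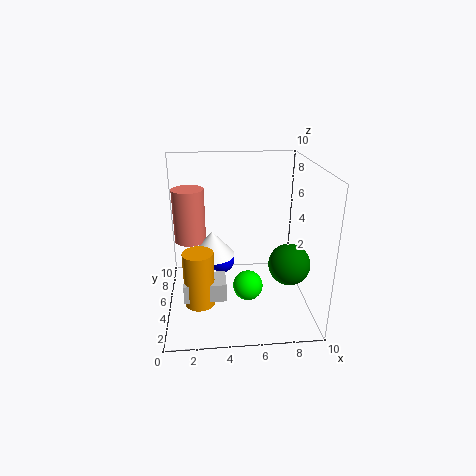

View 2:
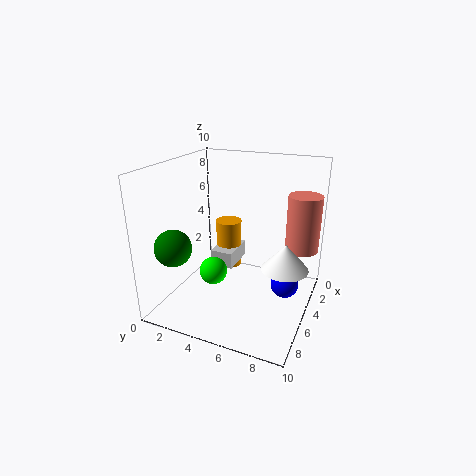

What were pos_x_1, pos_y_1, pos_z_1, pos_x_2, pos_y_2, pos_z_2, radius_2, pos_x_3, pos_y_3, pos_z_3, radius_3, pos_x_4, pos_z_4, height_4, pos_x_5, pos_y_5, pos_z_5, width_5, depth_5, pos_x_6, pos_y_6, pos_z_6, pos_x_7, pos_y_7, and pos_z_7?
pos_x_1 = 5.5, pos_y_1 = 3.25, pos_z_1 = 2.25, pos_x_2 = 2.25, pos_y_2 = 3, pos_z_2 = 1.25, radius_2 = 1, pos_x_3 = 3.25, pos_y_3 = 8, pos_z_3 = 2.25, radius_3 = 1.75, pos_x_4 = 1.5, pos_z_4 = 3.25, height_4 = 4.25, pos_x_5 = 1.25, pos_y_5 = 2.25, pos_z_5 = 1.75, width_5 = 2.75, depth_5 = 1.75, pos_x_6 = 4, pos_y_6 = 8.25, pos_z_6 = 1.5, pos_x_7 = 7.75, pos_y_7 = 1.5, pos_z_7 = 4.75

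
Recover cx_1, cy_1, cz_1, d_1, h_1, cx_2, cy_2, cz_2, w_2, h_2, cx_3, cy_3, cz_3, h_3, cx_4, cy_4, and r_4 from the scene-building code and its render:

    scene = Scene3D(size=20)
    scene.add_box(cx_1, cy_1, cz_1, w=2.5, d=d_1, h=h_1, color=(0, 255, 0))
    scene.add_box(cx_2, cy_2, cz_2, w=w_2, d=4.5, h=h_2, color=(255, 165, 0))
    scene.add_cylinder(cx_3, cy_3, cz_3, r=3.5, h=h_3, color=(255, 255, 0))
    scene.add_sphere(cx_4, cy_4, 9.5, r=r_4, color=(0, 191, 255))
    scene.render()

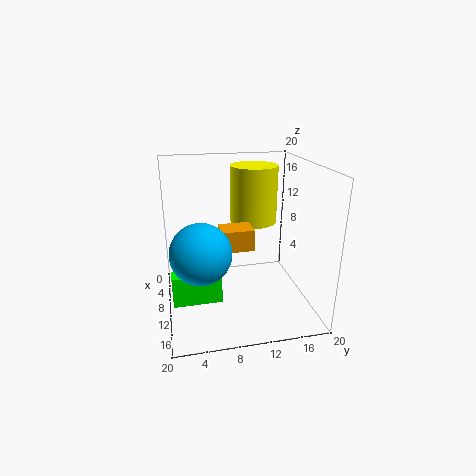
cx_1 = 8.5; cy_1 = 0.5; cz_1 = 0.5; d_1 = 7; h_1 = 4.5; cx_2 = 8; cy_2 = 7.5; cz_2 = 8.5; w_2 = 3.5; h_2 = 3; cx_3 = 5; cy_3 = 13.5; cz_3 = 10.5; h_3 = 8.5; cx_4 = 13; cy_4 = 4.5; r_4 = 4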